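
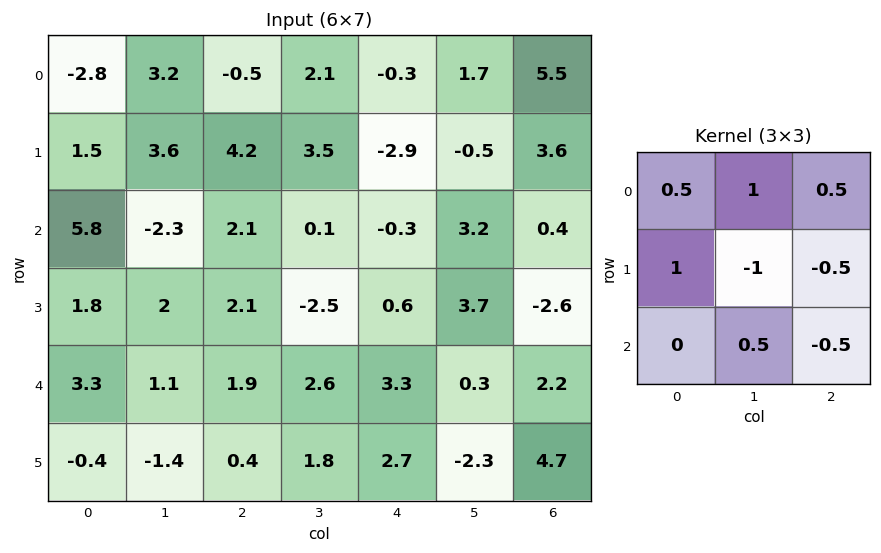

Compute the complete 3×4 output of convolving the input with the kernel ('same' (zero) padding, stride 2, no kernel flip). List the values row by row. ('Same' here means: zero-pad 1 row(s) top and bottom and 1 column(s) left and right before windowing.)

Output[0,0]: The receptive field on the zero-padded input at this output position is [0 0 0 / 0 -2.8 3.2 / 0 1.5 3.6]. Elementwise product with the kernel and sum: 0·0.5 + 0·1 + 0·0.5 + 0·1 + -2.8·-1 + 3.2·-0.5 + 1.5·0.5 + 3.6·-0.5.
Output[0,1]: The receptive field on the zero-padded input at this output position is [0 0 0 / 3.2 -0.5 2.1 / 3.6 4.2 3.5]. Elementwise product with the kernel and sum: 0·0.5 + 0·1 + 0·0.5 + 3.2·1 + -0.5·-1 + 2.1·-0.5 + 4.2·0.5 + 3.5·-0.5.

0.15 3 0.35 -2
-1.45 5.6 -4.15 4.85
-0.55 -0.95 2.85 -0.3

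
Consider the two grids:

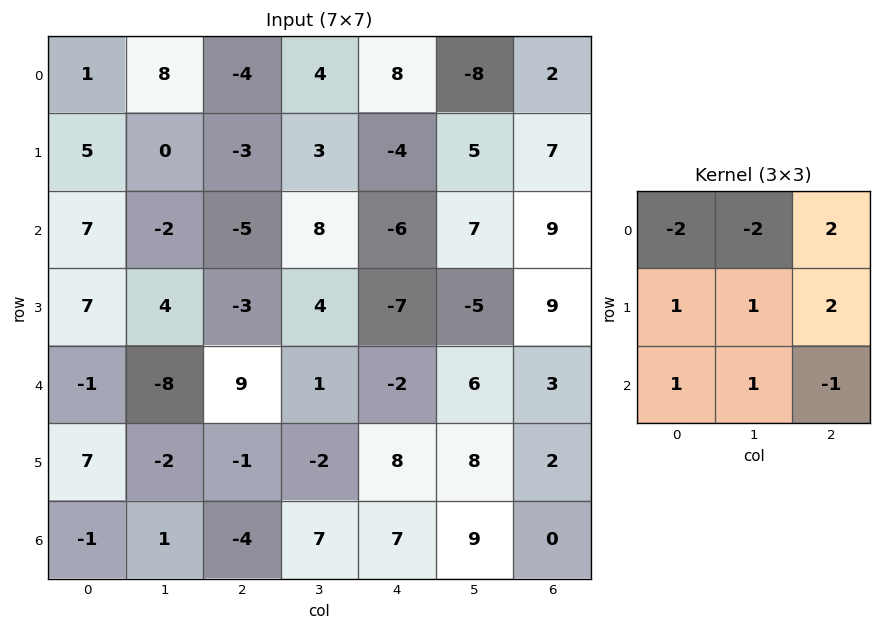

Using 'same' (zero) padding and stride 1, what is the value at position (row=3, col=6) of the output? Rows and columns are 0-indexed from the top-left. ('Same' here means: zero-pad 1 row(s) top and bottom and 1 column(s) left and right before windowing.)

-19

The receptive field on the zero-padded input at this output position is [7 9 0 / -5 9 0 / 6 3 0]. Elementwise product with the kernel and sum: 7·-2 + 9·-2 + 0·2 + -5·1 + 9·1 + 0·2 + 6·1 + 3·1 + 0·-1.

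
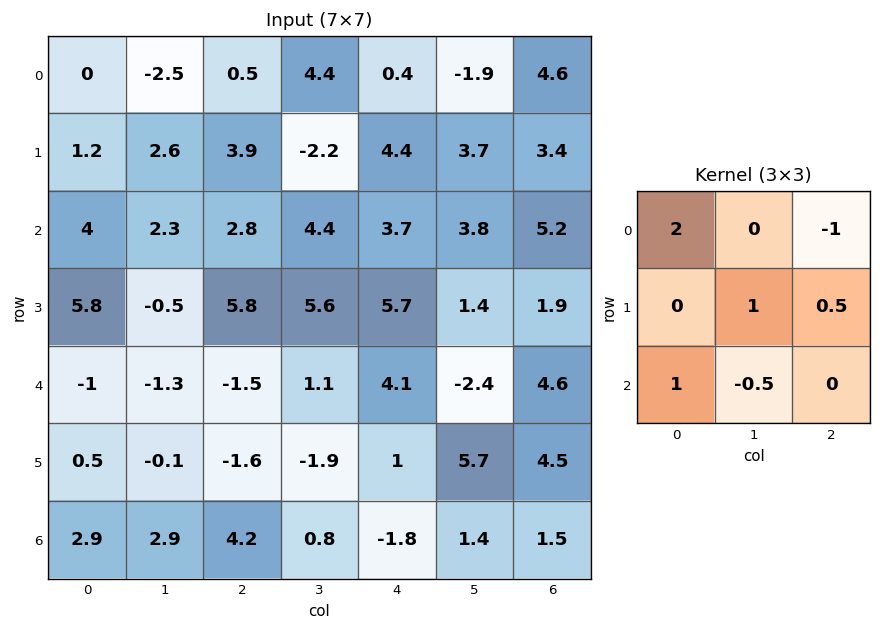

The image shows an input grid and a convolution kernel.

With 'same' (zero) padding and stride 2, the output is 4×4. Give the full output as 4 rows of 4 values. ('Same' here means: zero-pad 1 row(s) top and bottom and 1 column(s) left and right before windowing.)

Output[0,0]: The receptive field on the zero-padded input at this output position is [0 0 0 / 0 0 -2.5 / 0 1.2 2.6]. Elementwise product with the kernel and sum: 0·2 + 0·-1 + 0·1 + -2.5·0.5 + 0·1 + 1.2·-0.5.
Output[0,1]: The receptive field on the zero-padded input at this output position is [0 0 0 / -2.5 0.5 4.4 / 2.6 3.9 -2.2]. Elementwise product with the kernel and sum: 0·2 + 0·-1 + 0.5·1 + 4.4·0.5 + 2.6·1 + 3.9·-0.5.

-1.85 3.35 -4.95 6.6
-0.35 9 0.25 13.05
-1.4 -6.85 10.3 10.85
4.45 6.3 -10.6 12.9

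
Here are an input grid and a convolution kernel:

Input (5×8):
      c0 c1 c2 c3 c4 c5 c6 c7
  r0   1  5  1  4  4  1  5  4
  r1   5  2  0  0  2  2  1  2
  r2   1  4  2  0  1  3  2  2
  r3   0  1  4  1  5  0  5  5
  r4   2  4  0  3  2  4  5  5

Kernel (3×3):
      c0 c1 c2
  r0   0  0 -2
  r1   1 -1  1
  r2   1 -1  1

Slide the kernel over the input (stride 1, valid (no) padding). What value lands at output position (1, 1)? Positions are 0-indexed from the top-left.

0

The receptive field on the input at this output position is [2 0 0 / 4 2 0 / 1 4 1]. Elementwise product with the kernel and sum: 0·-2 + 4·1 + 2·-1 + 0·1 + 1·1 + 4·-1 + 1·1.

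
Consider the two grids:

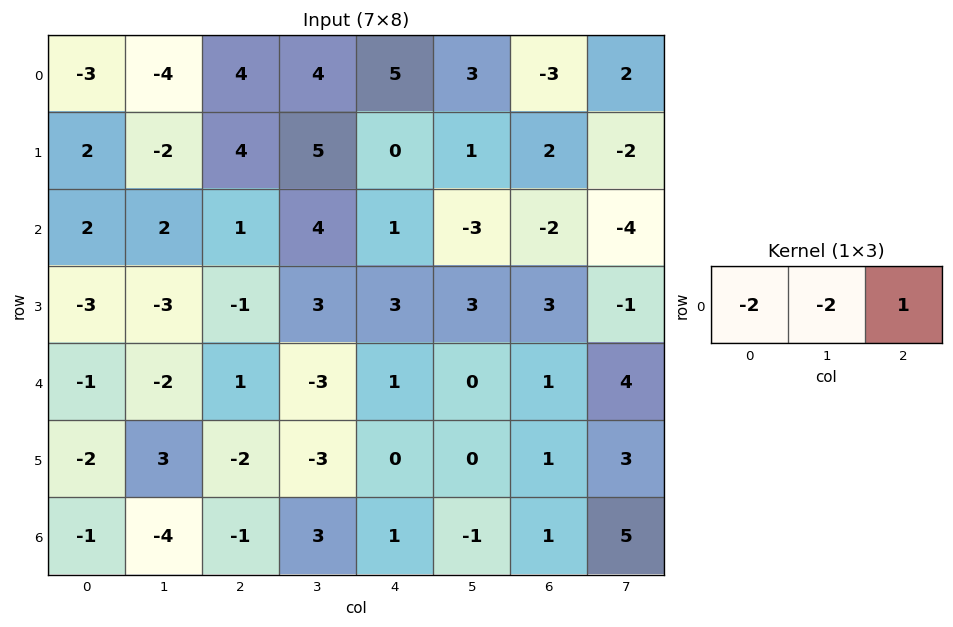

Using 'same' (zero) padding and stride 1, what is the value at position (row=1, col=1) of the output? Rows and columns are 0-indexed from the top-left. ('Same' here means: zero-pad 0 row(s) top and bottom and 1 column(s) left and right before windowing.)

The receptive field on the zero-padded input at this output position is [2 -2 4]. Elementwise product with the kernel and sum: 2·-2 + -2·-2 + 4·1.

4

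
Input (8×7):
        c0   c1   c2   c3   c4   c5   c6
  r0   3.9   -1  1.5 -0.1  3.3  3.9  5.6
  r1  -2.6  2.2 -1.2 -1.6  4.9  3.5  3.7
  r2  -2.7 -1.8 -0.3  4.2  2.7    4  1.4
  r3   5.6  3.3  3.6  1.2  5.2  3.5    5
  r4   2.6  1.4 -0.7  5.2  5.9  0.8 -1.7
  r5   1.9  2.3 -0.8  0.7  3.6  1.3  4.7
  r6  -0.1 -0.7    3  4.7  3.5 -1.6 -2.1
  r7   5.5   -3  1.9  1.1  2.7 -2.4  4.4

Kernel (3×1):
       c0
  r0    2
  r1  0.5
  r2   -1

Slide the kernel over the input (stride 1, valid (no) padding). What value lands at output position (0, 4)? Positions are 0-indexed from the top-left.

6.35

The receptive field on the input at this output position is [3.3 / 4.9 / 2.7]. Elementwise product with the kernel and sum: 3.3·2 + 4.9·0.5 + 2.7·-1.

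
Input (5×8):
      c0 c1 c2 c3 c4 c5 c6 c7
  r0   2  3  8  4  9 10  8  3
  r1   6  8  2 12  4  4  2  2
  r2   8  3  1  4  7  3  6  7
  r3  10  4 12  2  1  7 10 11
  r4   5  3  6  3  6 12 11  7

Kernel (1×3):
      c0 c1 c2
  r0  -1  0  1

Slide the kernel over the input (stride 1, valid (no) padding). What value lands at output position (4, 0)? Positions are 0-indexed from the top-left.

1

The receptive field on the input at this output position is [5 3 6]. Elementwise product with the kernel and sum: 5·-1 + 6·1.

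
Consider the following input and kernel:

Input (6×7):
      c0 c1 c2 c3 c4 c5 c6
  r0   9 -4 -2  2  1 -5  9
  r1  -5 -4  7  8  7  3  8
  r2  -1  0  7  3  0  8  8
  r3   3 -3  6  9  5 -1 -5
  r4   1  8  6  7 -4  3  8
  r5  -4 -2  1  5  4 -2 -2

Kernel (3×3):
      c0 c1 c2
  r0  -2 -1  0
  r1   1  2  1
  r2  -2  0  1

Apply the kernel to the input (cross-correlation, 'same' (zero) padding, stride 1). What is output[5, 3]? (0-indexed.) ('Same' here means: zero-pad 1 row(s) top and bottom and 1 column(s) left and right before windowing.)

-4

The receptive field on the zero-padded input at this output position is [6 7 -4 / 1 5 4 / 0 0 0]. Elementwise product with the kernel and sum: 6·-2 + 7·-1 + 1·1 + 5·2 + 4·1 + 0·-2 + 0·1.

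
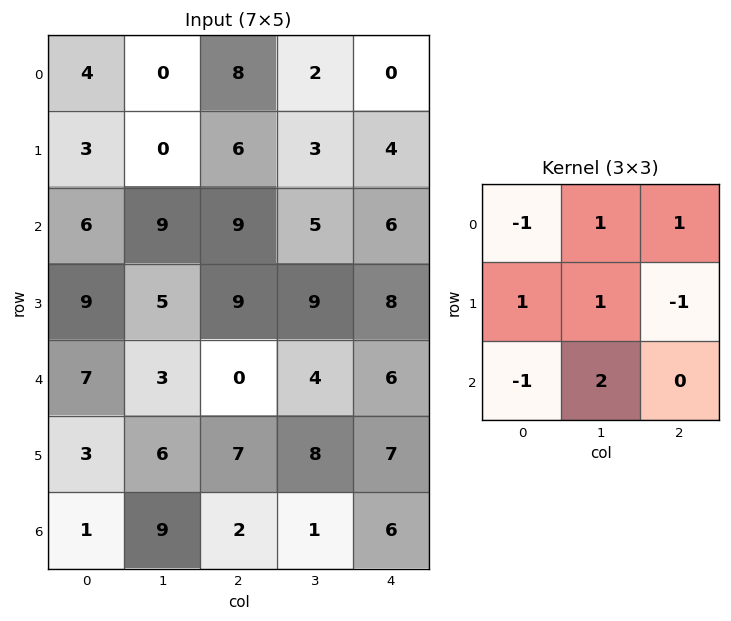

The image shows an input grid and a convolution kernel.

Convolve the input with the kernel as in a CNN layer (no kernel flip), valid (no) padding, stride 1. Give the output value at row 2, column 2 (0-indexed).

The receptive field on the input at this output position is [9 5 6 / 9 9 8 / 0 4 6]. Elementwise product with the kernel and sum: 9·-1 + 5·1 + 6·1 + 9·1 + 9·1 + 8·-1 + 0·-1 + 4·2.

20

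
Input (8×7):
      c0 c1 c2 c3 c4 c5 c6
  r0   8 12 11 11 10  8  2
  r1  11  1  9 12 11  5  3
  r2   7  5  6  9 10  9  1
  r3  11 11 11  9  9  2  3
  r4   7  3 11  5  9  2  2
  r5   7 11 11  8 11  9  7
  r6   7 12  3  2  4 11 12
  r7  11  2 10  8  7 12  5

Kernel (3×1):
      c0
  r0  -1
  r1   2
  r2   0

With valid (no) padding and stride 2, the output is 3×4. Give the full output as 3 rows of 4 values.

14 7 12 4
15 16 8 5
7 11 13 12

Output[0,0]: The receptive field on the input at this output position is [8 / 11 / 7]. Elementwise product with the kernel and sum: 8·-1 + 11·2.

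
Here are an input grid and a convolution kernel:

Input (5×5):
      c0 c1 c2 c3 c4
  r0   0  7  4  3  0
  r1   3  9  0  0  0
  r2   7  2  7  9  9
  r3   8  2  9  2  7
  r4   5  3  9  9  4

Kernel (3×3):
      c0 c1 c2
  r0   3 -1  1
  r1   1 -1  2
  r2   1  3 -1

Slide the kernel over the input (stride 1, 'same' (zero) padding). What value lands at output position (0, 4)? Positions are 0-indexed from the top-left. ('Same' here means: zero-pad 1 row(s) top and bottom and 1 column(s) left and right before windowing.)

3

The receptive field on the zero-padded input at this output position is [0 0 0 / 3 0 0 / 0 0 0]. Elementwise product with the kernel and sum: 0·3 + 0·-1 + 0·1 + 3·1 + 0·-1 + 0·2 + 0·1 + 0·3 + 0·-1.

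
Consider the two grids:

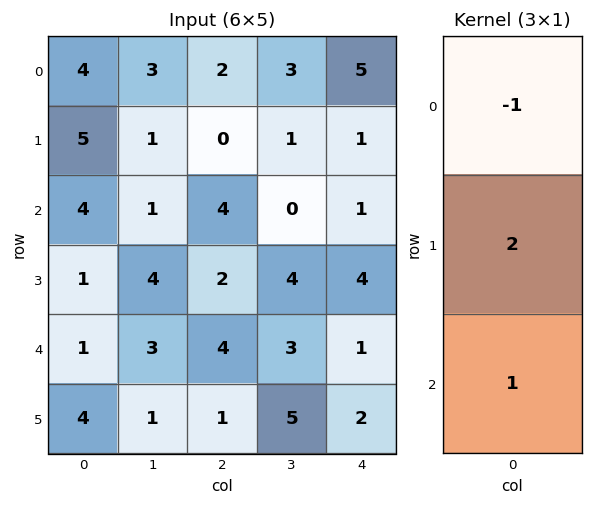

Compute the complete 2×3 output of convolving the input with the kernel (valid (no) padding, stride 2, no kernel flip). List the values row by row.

10 2 -2
-1 4 8

Output[0,0]: The receptive field on the input at this output position is [4 / 5 / 4]. Elementwise product with the kernel and sum: 4·-1 + 5·2 + 4·1.
Output[0,1]: The receptive field on the input at this output position is [2 / 0 / 4]. Elementwise product with the kernel and sum: 2·-1 + 0·2 + 4·1.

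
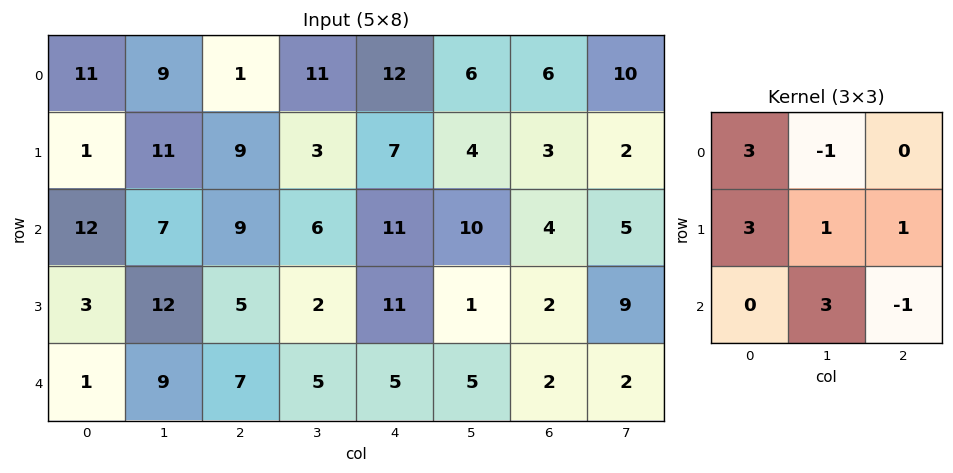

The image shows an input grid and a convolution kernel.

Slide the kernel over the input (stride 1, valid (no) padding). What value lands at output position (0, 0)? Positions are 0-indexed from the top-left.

The receptive field on the input at this output position is [11 9 1 / 1 11 9 / 12 7 9]. Elementwise product with the kernel and sum: 11·3 + 9·-1 + 1·3 + 11·1 + 9·1 + 7·3 + 9·-1.

59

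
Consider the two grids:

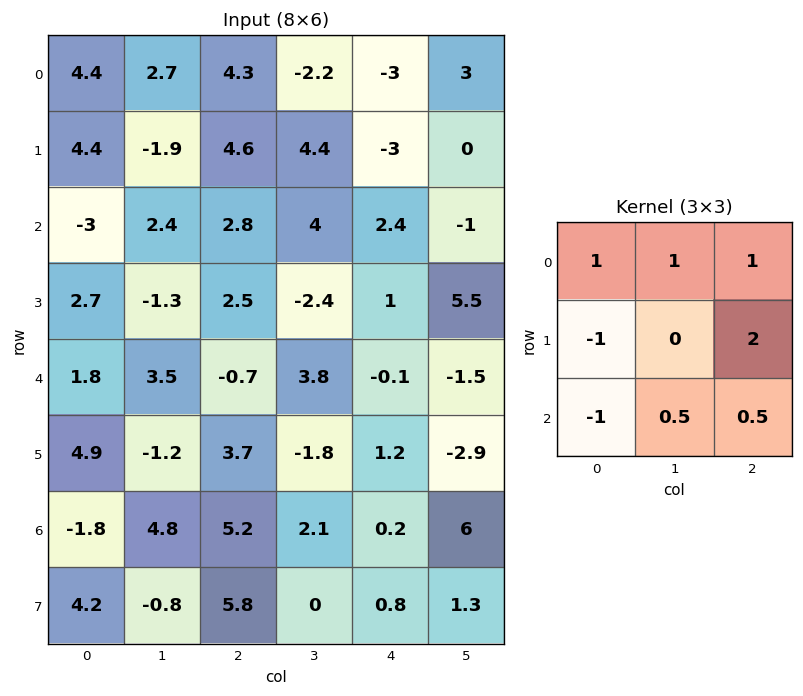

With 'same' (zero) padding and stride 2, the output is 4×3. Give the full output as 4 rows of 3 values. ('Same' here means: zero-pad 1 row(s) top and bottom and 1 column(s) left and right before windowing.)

6.65 -0.7 2.3
8 14.05 1.05
10.25 5.05 -1.75
15 3.8 7.45

Output[0,0]: The receptive field on the zero-padded input at this output position is [0 0 0 / 0 4.4 2.7 / 0 4.4 -1.9]. Elementwise product with the kernel and sum: 0·1 + 0·1 + 0·1 + 0·-1 + 2.7·2 + 0·-1 + 4.4·0.5 + -1.9·0.5.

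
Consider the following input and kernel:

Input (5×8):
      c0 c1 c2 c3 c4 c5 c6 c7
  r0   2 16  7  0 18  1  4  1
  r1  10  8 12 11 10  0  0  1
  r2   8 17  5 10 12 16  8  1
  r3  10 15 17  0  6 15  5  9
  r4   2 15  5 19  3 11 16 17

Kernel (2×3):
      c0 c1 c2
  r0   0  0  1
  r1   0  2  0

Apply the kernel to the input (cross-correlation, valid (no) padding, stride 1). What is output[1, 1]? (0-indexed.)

21

The receptive field on the input at this output position is [8 12 11 / 17 5 10]. Elementwise product with the kernel and sum: 11·1 + 5·2.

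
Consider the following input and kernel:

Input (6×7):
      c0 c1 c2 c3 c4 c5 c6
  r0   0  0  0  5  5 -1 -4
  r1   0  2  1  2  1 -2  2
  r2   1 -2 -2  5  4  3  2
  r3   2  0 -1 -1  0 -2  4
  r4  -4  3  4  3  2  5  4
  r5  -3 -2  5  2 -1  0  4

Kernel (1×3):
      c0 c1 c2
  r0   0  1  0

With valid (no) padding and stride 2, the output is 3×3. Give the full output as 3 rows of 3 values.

0 5 -1
-2 5 3
3 3 5

Output[0,0]: The receptive field on the input at this output position is [0 0 0]. Elementwise product with the kernel and sum: 0·1.
Output[0,1]: The receptive field on the input at this output position is [0 5 5]. Elementwise product with the kernel and sum: 5·1.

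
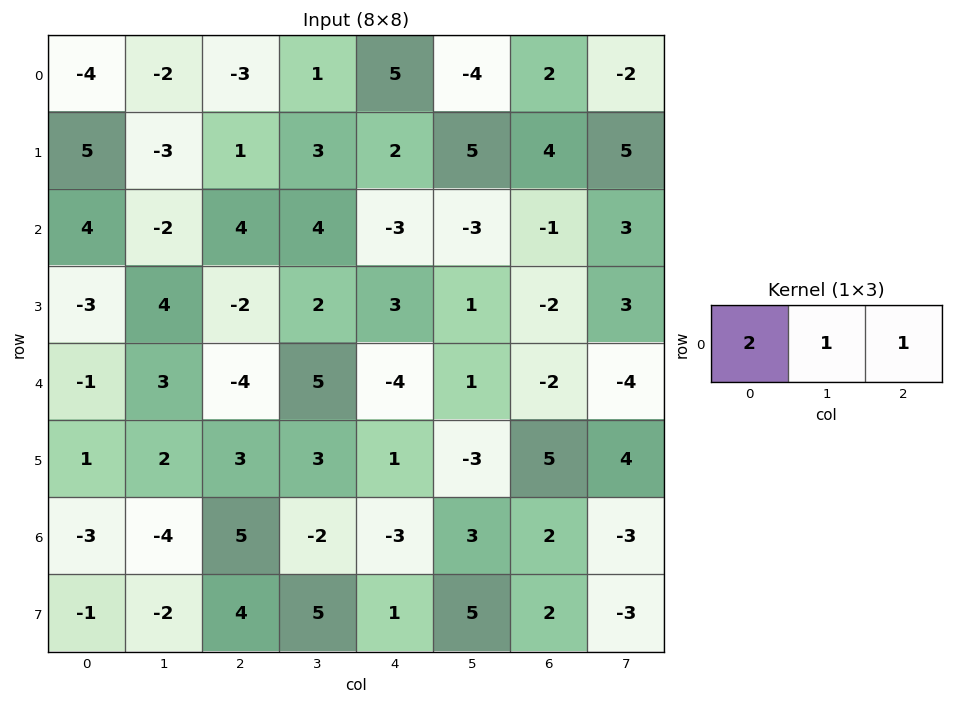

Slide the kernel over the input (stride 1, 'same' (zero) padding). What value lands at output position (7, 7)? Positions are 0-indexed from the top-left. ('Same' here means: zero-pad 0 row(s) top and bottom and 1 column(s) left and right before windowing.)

1

The receptive field on the zero-padded input at this output position is [2 -3 0]. Elementwise product with the kernel and sum: 2·2 + -3·1 + 0·1.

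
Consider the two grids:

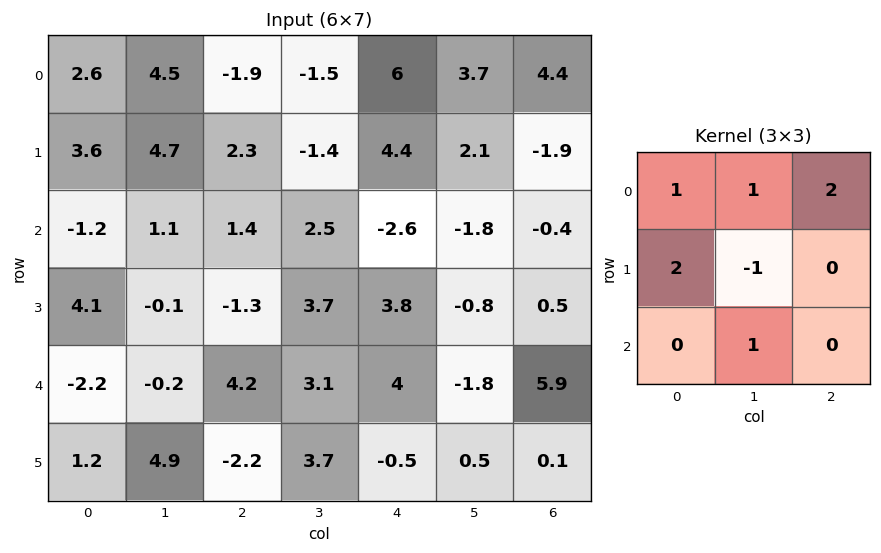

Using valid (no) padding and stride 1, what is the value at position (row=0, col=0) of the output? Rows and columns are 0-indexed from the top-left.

The receptive field on the input at this output position is [2.6 4.5 -1.9 / 3.6 4.7 2.3 / -1.2 1.1 1.4]. Elementwise product with the kernel and sum: 2.6·1 + 4.5·1 + -1.9·2 + 3.6·2 + 4.7·-1 + 1.1·1.

6.9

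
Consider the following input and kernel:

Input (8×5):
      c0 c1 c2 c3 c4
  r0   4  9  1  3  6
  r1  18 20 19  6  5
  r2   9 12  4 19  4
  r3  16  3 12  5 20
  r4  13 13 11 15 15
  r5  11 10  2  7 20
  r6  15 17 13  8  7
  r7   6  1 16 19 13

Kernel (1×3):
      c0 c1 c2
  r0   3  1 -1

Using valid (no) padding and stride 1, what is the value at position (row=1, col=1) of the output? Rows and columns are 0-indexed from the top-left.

The receptive field on the input at this output position is [20 19 6]. Elementwise product with the kernel and sum: 20·3 + 19·1 + 6·-1.

73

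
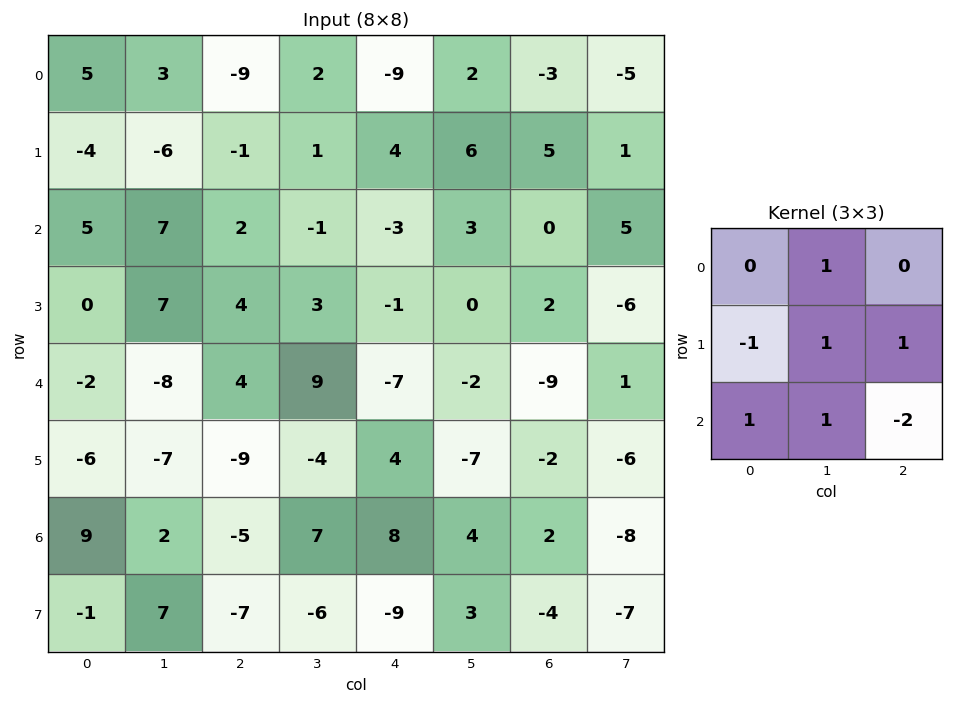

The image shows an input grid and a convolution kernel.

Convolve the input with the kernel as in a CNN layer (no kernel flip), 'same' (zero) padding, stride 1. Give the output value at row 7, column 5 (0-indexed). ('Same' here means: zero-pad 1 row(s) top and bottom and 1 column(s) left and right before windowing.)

12

The receptive field on the zero-padded input at this output position is [8 4 2 / -9 3 -4 / 0 0 0]. Elementwise product with the kernel and sum: 4·1 + -9·-1 + 3·1 + -4·1 + 0·1 + 0·1 + 0·-2.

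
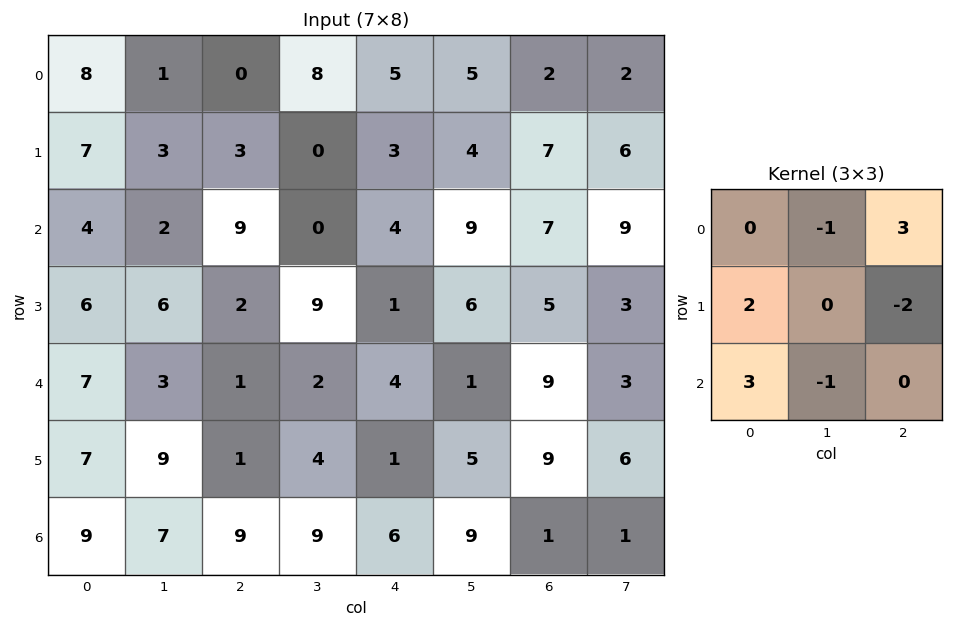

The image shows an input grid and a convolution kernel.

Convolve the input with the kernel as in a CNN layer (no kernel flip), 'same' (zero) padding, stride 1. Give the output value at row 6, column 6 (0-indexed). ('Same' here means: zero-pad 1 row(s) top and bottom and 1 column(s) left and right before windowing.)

25

The receptive field on the zero-padded input at this output position is [5 9 6 / 9 1 1 / 0 0 0]. Elementwise product with the kernel and sum: 9·-1 + 6·3 + 9·2 + 1·-2 + 0·3 + 0·-1.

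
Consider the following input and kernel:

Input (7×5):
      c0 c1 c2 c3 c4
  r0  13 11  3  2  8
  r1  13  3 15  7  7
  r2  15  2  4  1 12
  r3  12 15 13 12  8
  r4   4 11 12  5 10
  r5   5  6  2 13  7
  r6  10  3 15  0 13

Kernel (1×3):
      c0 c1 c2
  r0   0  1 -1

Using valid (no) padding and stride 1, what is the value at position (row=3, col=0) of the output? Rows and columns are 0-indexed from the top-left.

The receptive field on the input at this output position is [12 15 13]. Elementwise product with the kernel and sum: 15·1 + 13·-1.

2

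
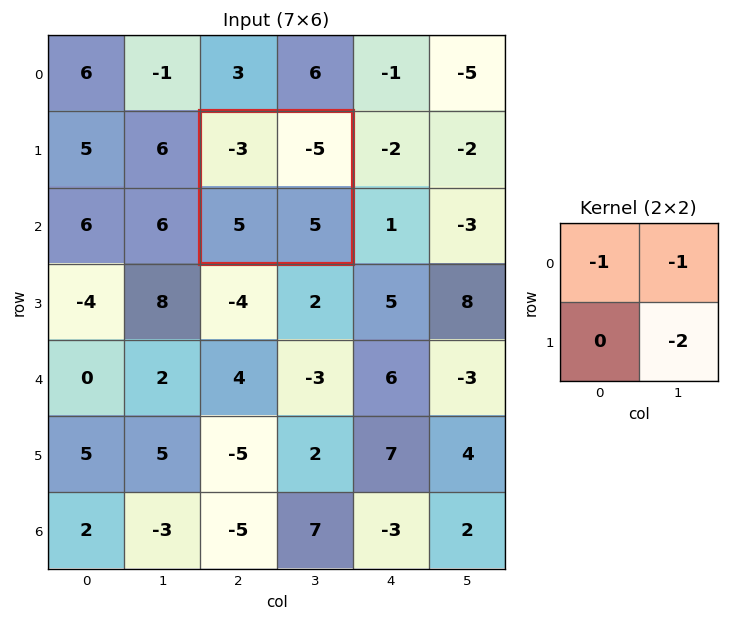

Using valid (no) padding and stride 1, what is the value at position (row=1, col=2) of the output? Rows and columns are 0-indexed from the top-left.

-2

The receptive field on the input at this output position is [-3 -5 / 5 5]. Elementwise product with the kernel and sum: -3·-1 + -5·-1 + 5·-2.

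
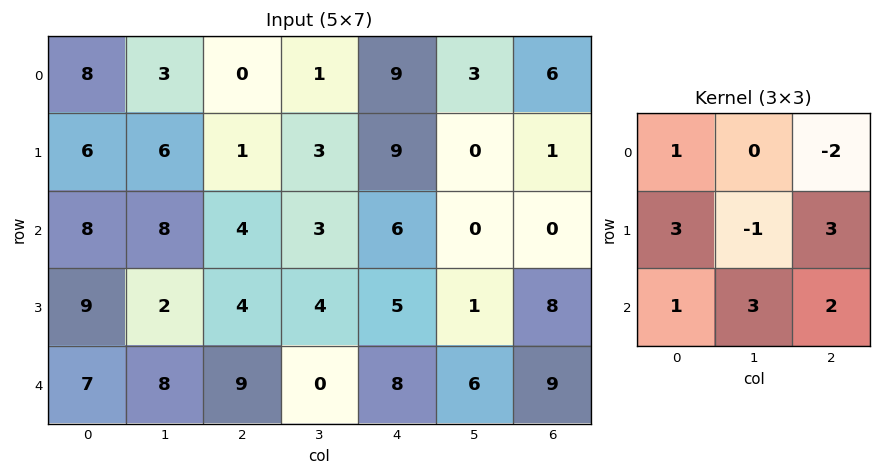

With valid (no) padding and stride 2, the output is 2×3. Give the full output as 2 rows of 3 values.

63 34 33
86 40 88

Output[0,0]: The receptive field on the input at this output position is [8 3 0 / 6 6 1 / 8 8 4]. Elementwise product with the kernel and sum: 8·1 + 0·-2 + 6·3 + 6·-1 + 1·3 + 8·1 + 8·3 + 4·2.
Output[0,1]: The receptive field on the input at this output position is [0 1 9 / 1 3 9 / 4 3 6]. Elementwise product with the kernel and sum: 0·1 + 9·-2 + 1·3 + 3·-1 + 9·3 + 4·1 + 3·3 + 6·2.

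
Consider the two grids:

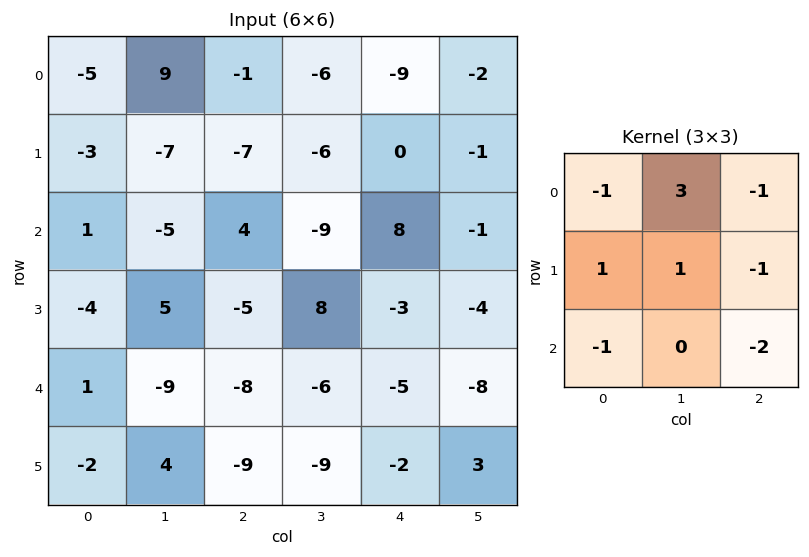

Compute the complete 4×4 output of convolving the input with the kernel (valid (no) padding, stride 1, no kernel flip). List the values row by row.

21 9 -41 -13
-5 -21 -13 7
1 39 -15 65
44 -25 36 -13

Output[0,0]: The receptive field on the input at this output position is [-5 9 -1 / -3 -7 -7 / 1 -5 4]. Elementwise product with the kernel and sum: -5·-1 + 9·3 + -1·-1 + -3·1 + -7·1 + -7·-1 + 1·-1 + 4·-2.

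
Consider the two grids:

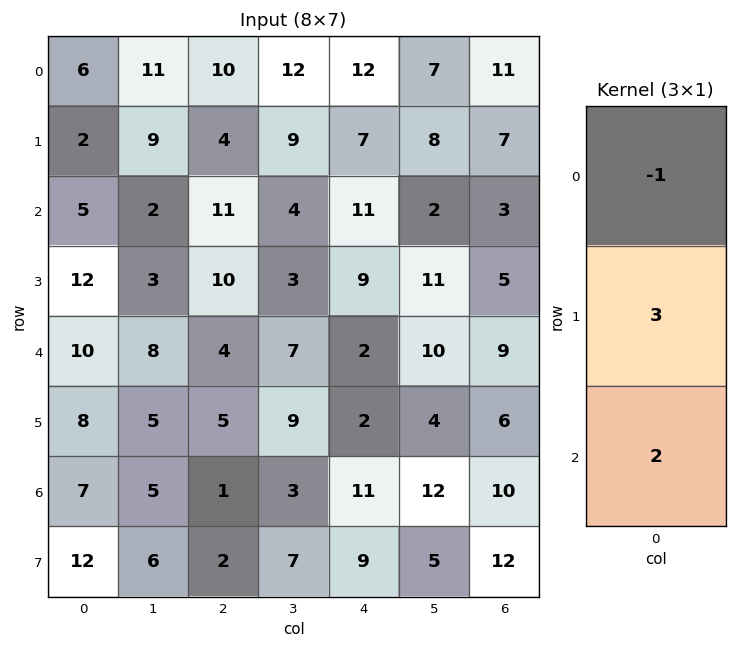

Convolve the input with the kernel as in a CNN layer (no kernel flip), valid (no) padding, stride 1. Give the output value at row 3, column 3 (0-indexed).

The receptive field on the input at this output position is [3 / 7 / 9]. Elementwise product with the kernel and sum: 3·-1 + 7·3 + 9·2.

36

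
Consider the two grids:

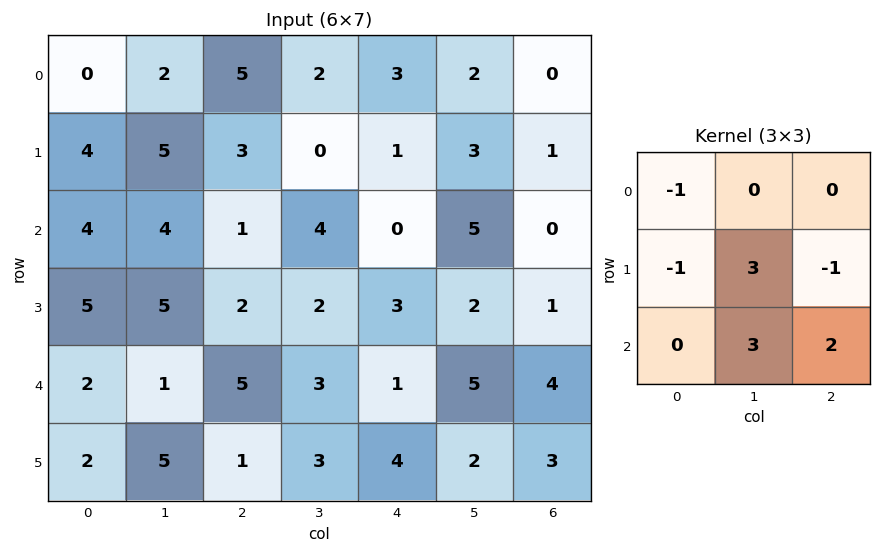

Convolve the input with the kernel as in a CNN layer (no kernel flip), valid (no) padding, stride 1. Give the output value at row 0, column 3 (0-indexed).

8

The receptive field on the input at this output position is [2 3 2 / 0 1 3 / 4 0 5]. Elementwise product with the kernel and sum: 2·-1 + 0·-1 + 1·3 + 3·-1 + 0·3 + 5·2.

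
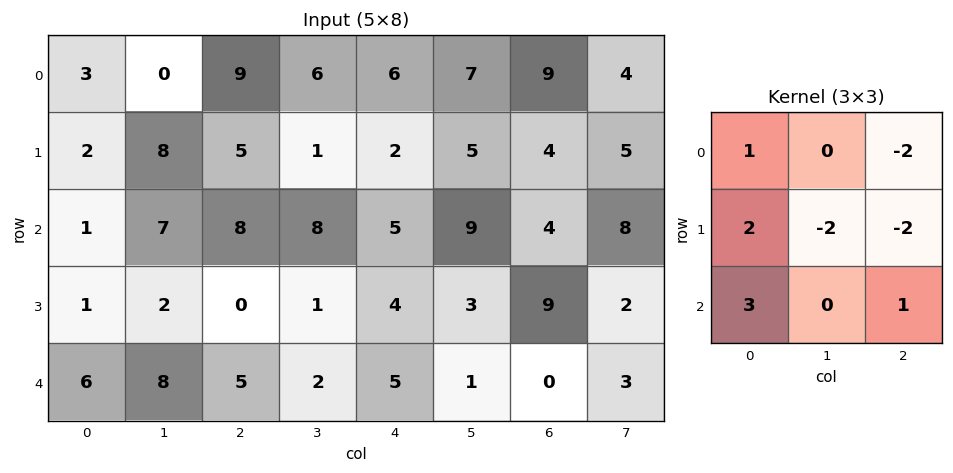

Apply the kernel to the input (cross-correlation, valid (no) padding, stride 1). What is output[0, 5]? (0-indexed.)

26

The receptive field on the input at this output position is [7 9 4 / 5 4 5 / 9 4 8]. Elementwise product with the kernel and sum: 7·1 + 4·-2 + 5·2 + 4·-2 + 5·-2 + 9·3 + 8·1.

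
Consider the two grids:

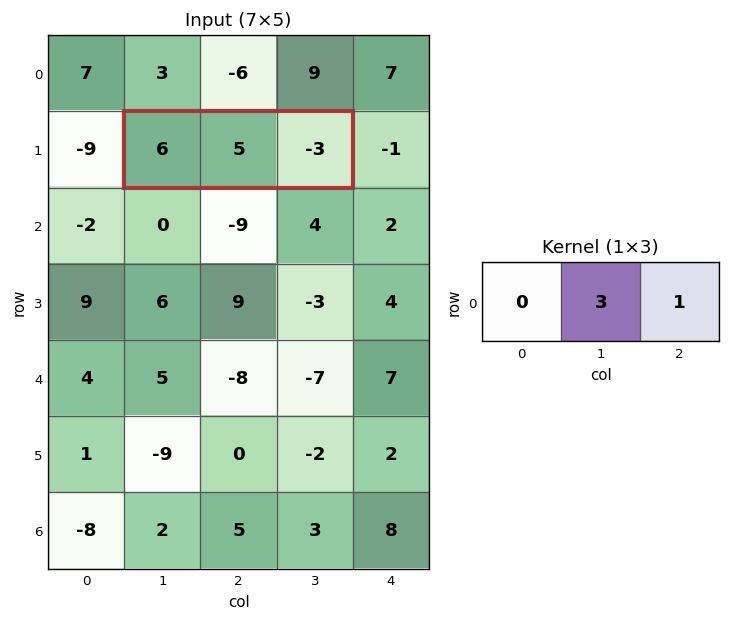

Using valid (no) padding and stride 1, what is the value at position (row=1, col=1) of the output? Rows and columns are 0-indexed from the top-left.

The receptive field on the input at this output position is [6 5 -3]. Elementwise product with the kernel and sum: 5·3 + -3·1.

12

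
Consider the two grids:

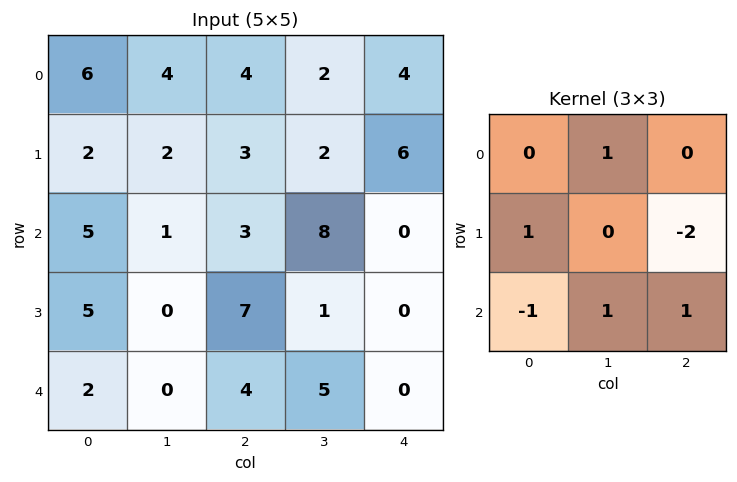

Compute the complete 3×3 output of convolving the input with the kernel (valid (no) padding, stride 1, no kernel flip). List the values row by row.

Output[0,0]: The receptive field on the input at this output position is [6 4 4 / 2 2 3 / 5 1 3]. Elementwise product with the kernel and sum: 4·1 + 2·1 + 3·-2 + 5·-1 + 1·1 + 3·1.
Output[0,1]: The receptive field on the input at this output position is [4 4 2 / 2 3 2 / 1 3 8]. Elementwise product with the kernel and sum: 4·1 + 2·1 + 2·-2 + 1·-1 + 3·1 + 8·1.

-1 12 -2
3 -4 -1
-6 10 16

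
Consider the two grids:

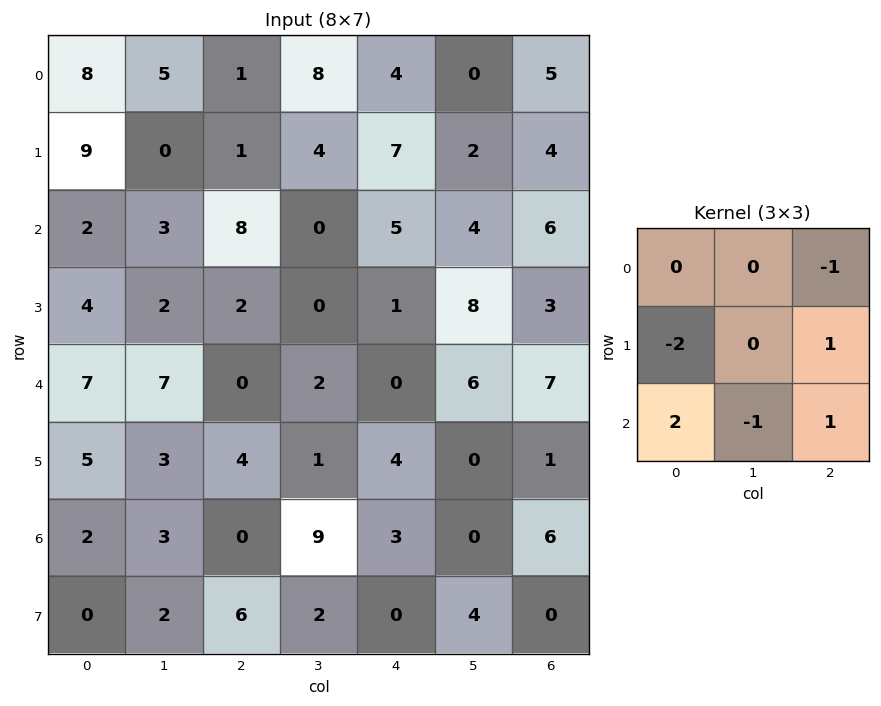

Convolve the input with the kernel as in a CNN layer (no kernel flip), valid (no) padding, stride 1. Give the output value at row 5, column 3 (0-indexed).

-10

The receptive field on the input at this output position is [1 4 0 / 9 3 0 / 2 0 4]. Elementwise product with the kernel and sum: 0·-1 + 9·-2 + 0·1 + 2·2 + 0·-1 + 4·1.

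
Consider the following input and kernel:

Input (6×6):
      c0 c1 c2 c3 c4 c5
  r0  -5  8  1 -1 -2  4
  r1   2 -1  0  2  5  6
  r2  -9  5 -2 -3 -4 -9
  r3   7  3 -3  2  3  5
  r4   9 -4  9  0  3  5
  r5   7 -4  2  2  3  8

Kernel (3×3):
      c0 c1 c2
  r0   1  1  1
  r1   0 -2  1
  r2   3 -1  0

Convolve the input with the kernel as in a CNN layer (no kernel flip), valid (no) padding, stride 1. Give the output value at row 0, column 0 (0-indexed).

-26

The receptive field on the input at this output position is [-5 8 1 / 2 -1 0 / -9 5 -2]. Elementwise product with the kernel and sum: -5·1 + 8·1 + 1·1 + -1·-2 + 0·1 + -9·3 + 5·-1.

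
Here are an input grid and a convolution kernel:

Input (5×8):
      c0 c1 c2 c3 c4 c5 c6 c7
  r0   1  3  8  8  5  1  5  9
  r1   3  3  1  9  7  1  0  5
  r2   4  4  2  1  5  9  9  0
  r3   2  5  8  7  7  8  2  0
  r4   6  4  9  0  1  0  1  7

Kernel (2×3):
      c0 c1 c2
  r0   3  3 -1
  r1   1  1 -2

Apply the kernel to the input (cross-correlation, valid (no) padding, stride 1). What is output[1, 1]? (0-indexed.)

7

The receptive field on the input at this output position is [3 1 9 / 4 2 1]. Elementwise product with the kernel and sum: 3·3 + 1·3 + 9·-1 + 4·1 + 2·1 + 1·-2.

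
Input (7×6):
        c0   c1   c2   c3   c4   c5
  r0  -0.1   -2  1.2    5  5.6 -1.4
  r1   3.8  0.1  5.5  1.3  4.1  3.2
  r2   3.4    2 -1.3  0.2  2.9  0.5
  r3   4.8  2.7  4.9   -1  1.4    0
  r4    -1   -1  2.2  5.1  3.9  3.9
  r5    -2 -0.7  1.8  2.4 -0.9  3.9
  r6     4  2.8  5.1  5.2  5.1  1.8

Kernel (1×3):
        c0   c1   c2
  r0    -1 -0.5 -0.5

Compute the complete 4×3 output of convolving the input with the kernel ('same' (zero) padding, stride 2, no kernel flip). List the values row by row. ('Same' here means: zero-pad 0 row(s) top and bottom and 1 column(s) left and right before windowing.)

Output[0,0]: The receptive field on the zero-padded input at this output position is [0 -0.1 -2]. Elementwise product with the kernel and sum: 0·-1 + -0.1·-0.5 + -2·-0.5.
Output[0,1]: The receptive field on the zero-padded input at this output position is [-2 1.2 5]. Elementwise product with the kernel and sum: -2·-1 + 1.2·-0.5 + 5·-0.5.

1.05 -1.1 -7.1
-2.7 -1.45 -1.9
1 -2.65 -9
-3.4 -7.95 -8.65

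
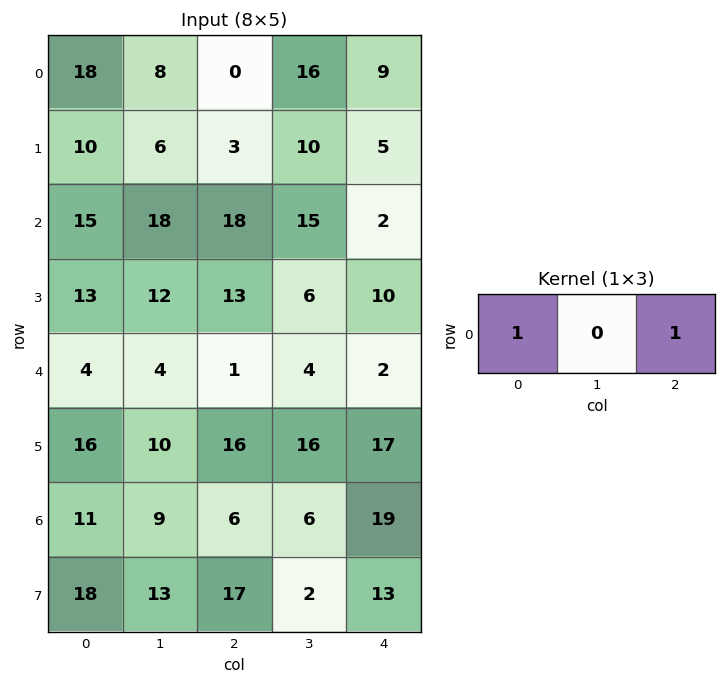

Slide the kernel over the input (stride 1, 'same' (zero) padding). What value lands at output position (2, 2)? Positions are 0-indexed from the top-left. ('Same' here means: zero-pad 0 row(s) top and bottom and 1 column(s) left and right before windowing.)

The receptive field on the zero-padded input at this output position is [18 18 15]. Elementwise product with the kernel and sum: 18·1 + 15·1.

33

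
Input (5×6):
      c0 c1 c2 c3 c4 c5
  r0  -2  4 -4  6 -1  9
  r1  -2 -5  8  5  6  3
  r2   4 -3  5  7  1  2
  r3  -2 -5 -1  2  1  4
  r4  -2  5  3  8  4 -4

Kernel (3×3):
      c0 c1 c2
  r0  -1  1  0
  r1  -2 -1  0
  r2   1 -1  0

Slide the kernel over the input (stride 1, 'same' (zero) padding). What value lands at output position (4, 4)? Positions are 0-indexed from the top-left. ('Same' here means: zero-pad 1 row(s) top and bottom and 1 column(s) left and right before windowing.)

The receptive field on the zero-padded input at this output position is [2 1 4 / 8 4 -4 / 0 0 0]. Elementwise product with the kernel and sum: 2·-1 + 1·1 + 8·-2 + 4·-1 + 0·1 + 0·-1.

-21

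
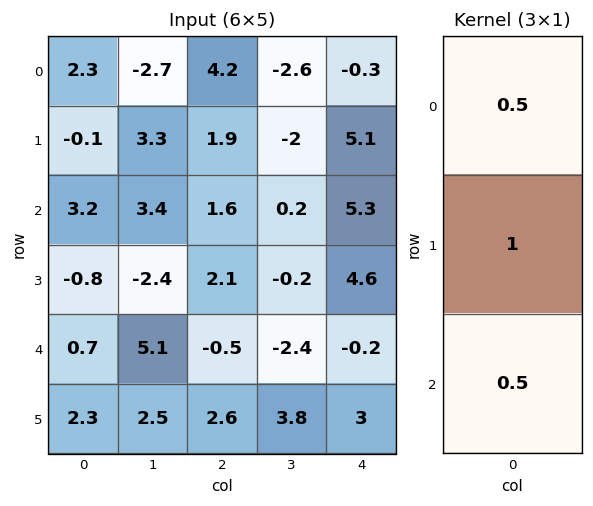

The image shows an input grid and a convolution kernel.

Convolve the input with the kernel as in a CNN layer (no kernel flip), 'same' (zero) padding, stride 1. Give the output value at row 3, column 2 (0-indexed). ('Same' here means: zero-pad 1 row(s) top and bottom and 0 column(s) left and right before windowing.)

2.65

The receptive field on the zero-padded input at this output position is [1.6 / 2.1 / -0.5]. Elementwise product with the kernel and sum: 1.6·0.5 + 2.1·1 + -0.5·0.5.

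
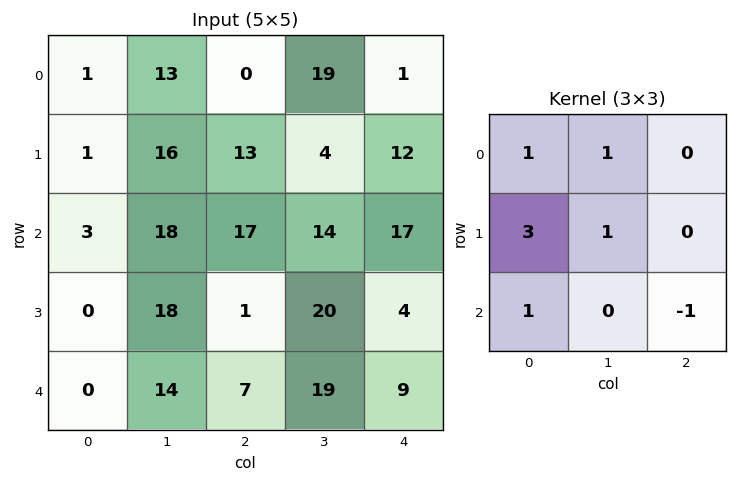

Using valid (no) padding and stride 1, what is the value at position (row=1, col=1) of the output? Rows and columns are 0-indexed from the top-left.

The receptive field on the input at this output position is [16 13 4 / 18 17 14 / 18 1 20]. Elementwise product with the kernel and sum: 16·1 + 13·1 + 18·3 + 17·1 + 18·1 + 20·-1.

98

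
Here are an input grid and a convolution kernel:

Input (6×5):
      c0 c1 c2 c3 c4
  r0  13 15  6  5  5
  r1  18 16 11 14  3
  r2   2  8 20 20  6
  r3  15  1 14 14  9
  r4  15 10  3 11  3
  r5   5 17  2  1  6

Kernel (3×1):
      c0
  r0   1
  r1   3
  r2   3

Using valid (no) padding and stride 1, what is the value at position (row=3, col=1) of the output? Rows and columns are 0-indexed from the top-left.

82

The receptive field on the input at this output position is [1 / 10 / 17]. Elementwise product with the kernel and sum: 1·1 + 10·3 + 17·3.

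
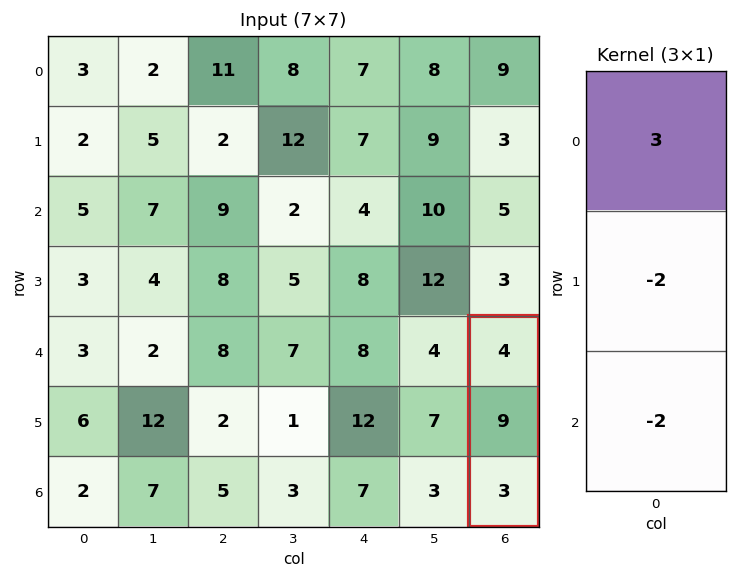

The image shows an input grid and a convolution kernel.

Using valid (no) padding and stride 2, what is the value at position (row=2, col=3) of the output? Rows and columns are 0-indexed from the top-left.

-12

The receptive field on the input at this output position is [4 / 9 / 3]. Elementwise product with the kernel and sum: 4·3 + 9·-2 + 3·-2.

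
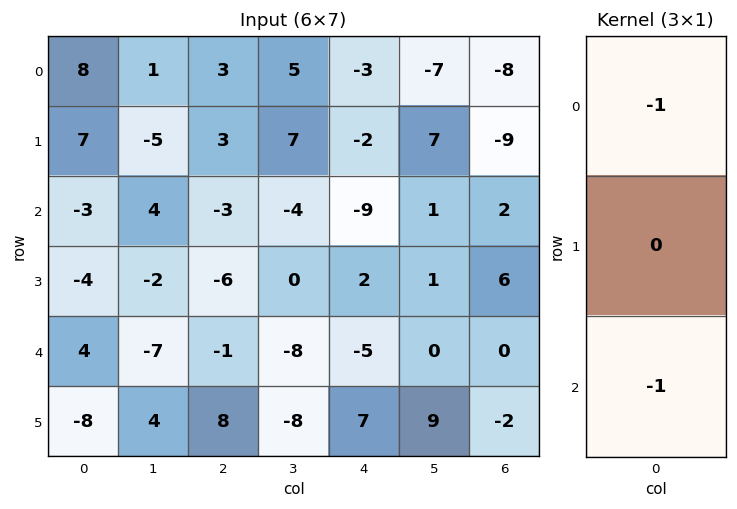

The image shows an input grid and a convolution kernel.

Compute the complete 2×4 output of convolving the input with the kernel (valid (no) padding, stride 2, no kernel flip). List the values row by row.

Output[0,0]: The receptive field on the input at this output position is [8 / 7 / -3]. Elementwise product with the kernel and sum: 8·-1 + -3·-1.

-5 0 12 6
-1 4 14 -2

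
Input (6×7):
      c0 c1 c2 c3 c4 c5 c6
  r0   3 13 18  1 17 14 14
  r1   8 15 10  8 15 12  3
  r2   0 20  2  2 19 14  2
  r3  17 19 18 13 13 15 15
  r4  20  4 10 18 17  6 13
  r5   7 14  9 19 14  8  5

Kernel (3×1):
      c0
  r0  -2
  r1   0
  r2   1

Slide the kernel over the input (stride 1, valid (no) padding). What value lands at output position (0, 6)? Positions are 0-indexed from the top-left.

The receptive field on the input at this output position is [14 / 3 / 2]. Elementwise product with the kernel and sum: 14·-2 + 2·1.

-26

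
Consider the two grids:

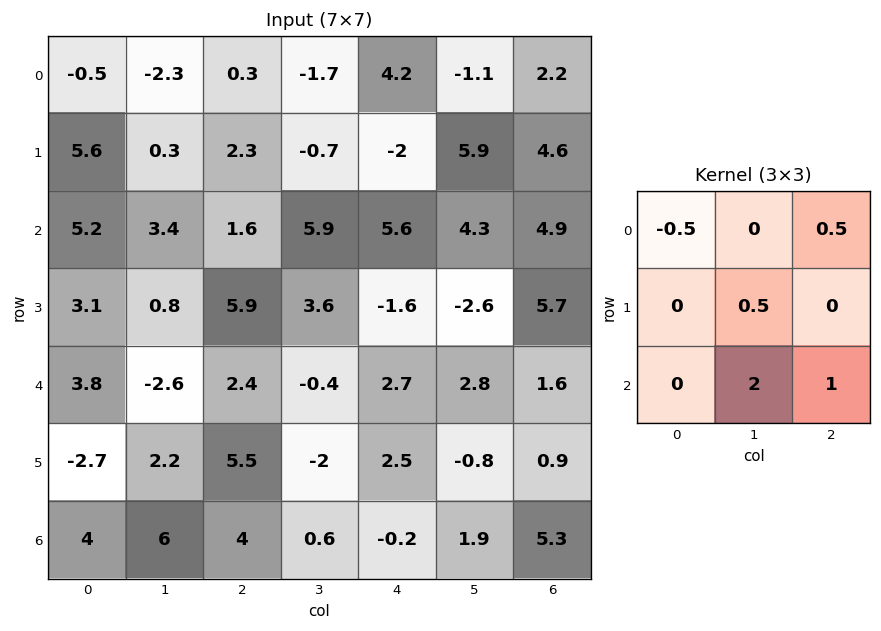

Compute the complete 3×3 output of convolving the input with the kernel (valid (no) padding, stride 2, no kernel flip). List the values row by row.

8.95 19 15.45
-4.2 5.7 5.55
16.4 0.15 8.15

Output[0,0]: The receptive field on the input at this output position is [-0.5 -2.3 0.3 / 5.6 0.3 2.3 / 5.2 3.4 1.6]. Elementwise product with the kernel and sum: -0.5·-0.5 + 0.3·0.5 + 0.3·0.5 + 3.4·2 + 1.6·1.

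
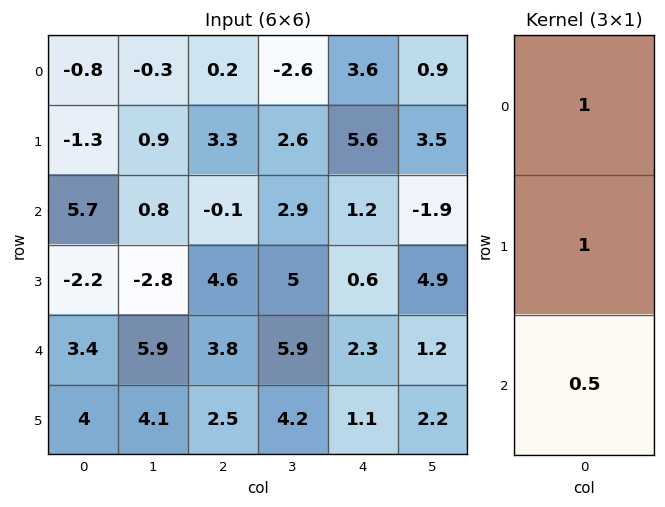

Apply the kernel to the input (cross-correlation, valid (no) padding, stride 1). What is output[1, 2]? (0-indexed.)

The receptive field on the input at this output position is [3.3 / -0.1 / 4.6]. Elementwise product with the kernel and sum: 3.3·1 + -0.1·1 + 4.6·0.5.

5.5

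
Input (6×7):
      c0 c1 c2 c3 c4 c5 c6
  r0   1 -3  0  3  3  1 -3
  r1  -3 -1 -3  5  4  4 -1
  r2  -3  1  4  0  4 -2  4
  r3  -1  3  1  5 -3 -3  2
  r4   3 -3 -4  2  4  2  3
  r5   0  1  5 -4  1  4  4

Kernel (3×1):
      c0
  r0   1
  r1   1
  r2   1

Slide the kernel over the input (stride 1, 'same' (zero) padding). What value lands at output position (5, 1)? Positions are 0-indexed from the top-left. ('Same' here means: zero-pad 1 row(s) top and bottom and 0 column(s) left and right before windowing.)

The receptive field on the zero-padded input at this output position is [-3 / 1 / 0]. Elementwise product with the kernel and sum: -3·1 + 1·1 + 0·1.

-2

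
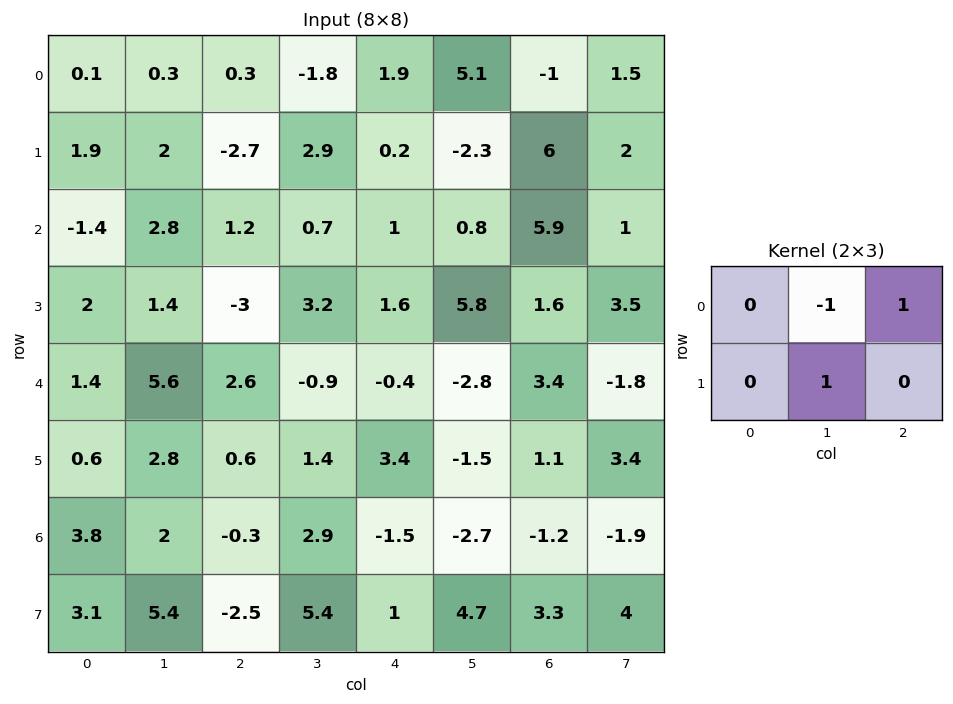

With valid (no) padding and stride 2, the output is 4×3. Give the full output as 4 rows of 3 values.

Output[0,0]: The receptive field on the input at this output position is [0.1 0.3 0.3 / 1.9 2 -2.7]. Elementwise product with the kernel and sum: 0.3·-1 + 0.3·1 + 2·1.
Output[0,1]: The receptive field on the input at this output position is [0.3 -1.8 1.9 / -2.7 2.9 0.2]. Elementwise product with the kernel and sum: -1.8·-1 + 1.9·1 + 2.9·1.

2 6.6 -8.4
-0.2 3.5 10.9
-0.2 1.9 4.7
3.1 1 6.2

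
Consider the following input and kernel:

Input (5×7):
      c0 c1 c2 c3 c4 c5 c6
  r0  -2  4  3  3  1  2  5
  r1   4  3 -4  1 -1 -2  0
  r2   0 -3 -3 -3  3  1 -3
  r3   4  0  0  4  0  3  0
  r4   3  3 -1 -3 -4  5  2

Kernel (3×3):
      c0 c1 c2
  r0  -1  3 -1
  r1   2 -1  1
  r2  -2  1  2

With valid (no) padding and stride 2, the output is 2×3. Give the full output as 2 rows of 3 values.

3 4 -11
-3 -22 17

Output[0,0]: The receptive field on the input at this output position is [-2 4 3 / 4 3 -4 / 0 -3 -3]. Elementwise product with the kernel and sum: -2·-1 + 4·3 + 3·-1 + 4·2 + 3·-1 + -4·1 + 0·-2 + -3·1 + -3·2.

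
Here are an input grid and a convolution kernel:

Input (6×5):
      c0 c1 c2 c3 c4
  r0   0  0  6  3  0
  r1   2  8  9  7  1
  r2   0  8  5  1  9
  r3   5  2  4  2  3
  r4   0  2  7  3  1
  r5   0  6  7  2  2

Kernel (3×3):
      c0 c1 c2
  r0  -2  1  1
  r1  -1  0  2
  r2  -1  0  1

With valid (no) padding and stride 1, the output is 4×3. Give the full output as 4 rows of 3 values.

Output[0,0]: The receptive field on the input at this output position is [0 0 6 / 2 8 9 / 0 8 5]. Elementwise product with the kernel and sum: 0·-2 + 0·1 + 6·1 + 2·-1 + 9·2 + 0·-1 + 5·1.
Output[0,1]: The receptive field on the input at this output position is [0 6 3 / 8 9 7 / 8 5 1]. Elementwise product with the kernel and sum: 0·-2 + 6·1 + 3·1 + 8·-1 + 7·2 + 8·-1 + 1·1.

27 8 -12
22 -6 2
23 -7 -4
17 2 -13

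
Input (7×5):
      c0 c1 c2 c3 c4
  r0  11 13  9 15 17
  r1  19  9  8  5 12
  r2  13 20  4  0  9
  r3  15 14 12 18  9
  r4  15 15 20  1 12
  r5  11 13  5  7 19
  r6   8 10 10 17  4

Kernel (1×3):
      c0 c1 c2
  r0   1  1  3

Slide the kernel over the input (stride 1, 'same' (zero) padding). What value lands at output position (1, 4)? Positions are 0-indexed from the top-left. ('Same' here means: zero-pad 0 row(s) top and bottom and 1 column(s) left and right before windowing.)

17

The receptive field on the zero-padded input at this output position is [5 12 0]. Elementwise product with the kernel and sum: 5·1 + 12·1 + 0·3.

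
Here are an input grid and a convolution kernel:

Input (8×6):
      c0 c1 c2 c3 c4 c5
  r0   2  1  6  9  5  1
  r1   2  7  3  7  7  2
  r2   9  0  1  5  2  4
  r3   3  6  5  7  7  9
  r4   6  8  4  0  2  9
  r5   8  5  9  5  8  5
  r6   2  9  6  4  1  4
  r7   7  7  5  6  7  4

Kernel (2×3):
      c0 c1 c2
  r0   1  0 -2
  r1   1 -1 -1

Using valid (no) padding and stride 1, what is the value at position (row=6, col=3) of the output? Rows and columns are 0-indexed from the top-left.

The receptive field on the input at this output position is [4 1 4 / 6 7 4]. Elementwise product with the kernel and sum: 4·1 + 4·-2 + 6·1 + 7·-1 + 4·-1.

-9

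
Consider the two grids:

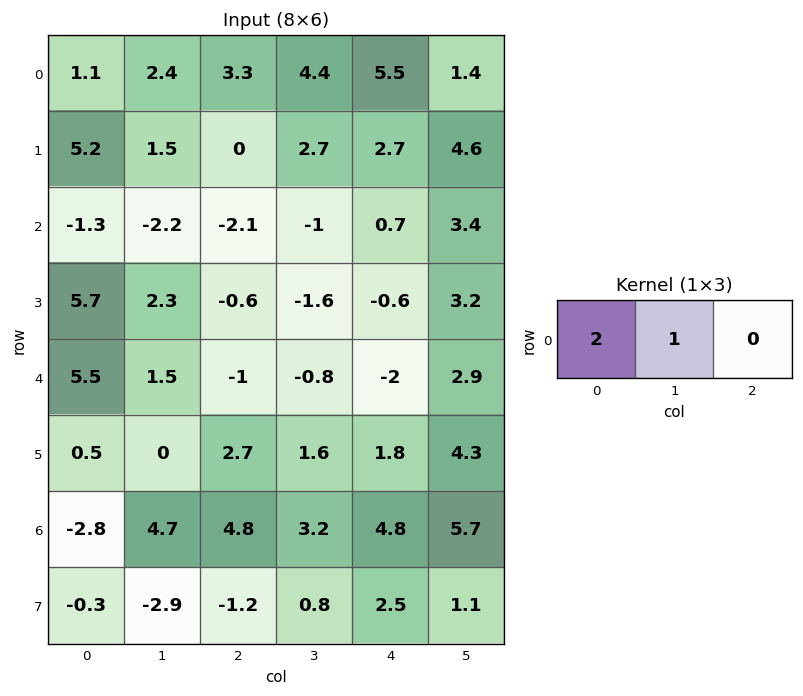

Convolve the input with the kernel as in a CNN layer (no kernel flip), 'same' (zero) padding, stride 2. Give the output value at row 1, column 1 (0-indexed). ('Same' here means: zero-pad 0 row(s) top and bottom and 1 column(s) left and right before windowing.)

The receptive field on the zero-padded input at this output position is [-2.2 -2.1 -1]. Elementwise product with the kernel and sum: -2.2·2 + -2.1·1.

-6.5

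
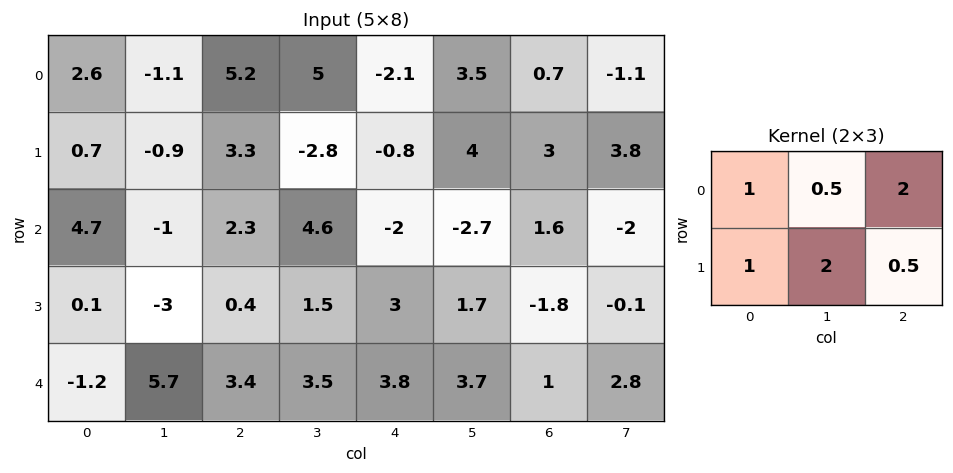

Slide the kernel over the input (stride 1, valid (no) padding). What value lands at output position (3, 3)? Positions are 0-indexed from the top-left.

The receptive field on the input at this output position is [1.5 3 1.7 / 3.5 3.8 3.7]. Elementwise product with the kernel and sum: 1.5·1 + 3·0.5 + 1.7·2 + 3.5·1 + 3.8·2 + 3.7·0.5.

19.35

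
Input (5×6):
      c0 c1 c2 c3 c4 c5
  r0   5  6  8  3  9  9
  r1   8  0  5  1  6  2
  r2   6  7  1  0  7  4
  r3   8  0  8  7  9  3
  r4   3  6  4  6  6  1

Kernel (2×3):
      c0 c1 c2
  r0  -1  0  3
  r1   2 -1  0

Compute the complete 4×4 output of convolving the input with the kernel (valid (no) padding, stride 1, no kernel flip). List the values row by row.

Output[0,0]: The receptive field on the input at this output position is [5 6 8 / 8 0 5]. Elementwise product with the kernel and sum: 5·-1 + 8·3 + 8·2 + 0·-1.

35 -2 28 20
12 16 15 -2
13 -15 29 17
16 29 21 8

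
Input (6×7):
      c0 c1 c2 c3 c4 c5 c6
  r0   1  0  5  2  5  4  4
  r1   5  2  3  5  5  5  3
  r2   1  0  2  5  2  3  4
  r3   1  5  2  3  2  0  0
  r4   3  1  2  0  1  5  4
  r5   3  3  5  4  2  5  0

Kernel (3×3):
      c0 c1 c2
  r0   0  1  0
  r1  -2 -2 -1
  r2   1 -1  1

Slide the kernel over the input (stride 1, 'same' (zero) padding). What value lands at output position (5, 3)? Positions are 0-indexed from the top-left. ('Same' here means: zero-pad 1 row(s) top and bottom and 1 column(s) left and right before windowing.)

-20

The receptive field on the zero-padded input at this output position is [2 0 1 / 5 4 2 / 0 0 0]. Elementwise product with the kernel and sum: 0·1 + 5·-2 + 4·-2 + 2·-1 + 0·1 + 0·-1 + 0·1.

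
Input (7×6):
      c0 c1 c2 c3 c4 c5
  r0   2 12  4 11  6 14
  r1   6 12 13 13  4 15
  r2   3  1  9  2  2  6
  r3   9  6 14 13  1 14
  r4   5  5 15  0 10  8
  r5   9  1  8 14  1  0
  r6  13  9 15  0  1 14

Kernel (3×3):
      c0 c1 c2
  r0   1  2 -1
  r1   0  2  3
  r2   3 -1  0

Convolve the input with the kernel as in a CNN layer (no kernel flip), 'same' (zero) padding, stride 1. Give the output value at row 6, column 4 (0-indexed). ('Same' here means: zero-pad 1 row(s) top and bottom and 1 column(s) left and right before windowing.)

60

The receptive field on the zero-padded input at this output position is [14 1 0 / 0 1 14 / 0 0 0]. Elementwise product with the kernel and sum: 14·1 + 1·2 + 0·-1 + 1·2 + 14·3 + 0·3 + 0·-1.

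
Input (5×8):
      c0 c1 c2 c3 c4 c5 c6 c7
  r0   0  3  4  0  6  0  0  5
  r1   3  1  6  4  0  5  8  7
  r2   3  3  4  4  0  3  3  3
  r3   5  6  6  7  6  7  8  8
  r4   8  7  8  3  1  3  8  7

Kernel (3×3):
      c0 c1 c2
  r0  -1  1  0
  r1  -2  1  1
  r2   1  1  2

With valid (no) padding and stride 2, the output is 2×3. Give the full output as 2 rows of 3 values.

Output[0,0]: The receptive field on the input at this output position is [0 3 4 / 3 1 6 / 3 3 4]. Elementwise product with the kernel and sum: 0·-1 + 3·1 + 3·-2 + 1·1 + 6·1 + 3·1 + 3·1 + 4·2.
Output[0,1]: The receptive field on the input at this output position is [4 0 6 / 6 4 0 / 4 4 0]. Elementwise product with the kernel and sum: 4·-1 + 0·1 + 6·-2 + 4·1 + 0·1 + 4·1 + 4·1 + 0·2.

18 -4 16
33 14 26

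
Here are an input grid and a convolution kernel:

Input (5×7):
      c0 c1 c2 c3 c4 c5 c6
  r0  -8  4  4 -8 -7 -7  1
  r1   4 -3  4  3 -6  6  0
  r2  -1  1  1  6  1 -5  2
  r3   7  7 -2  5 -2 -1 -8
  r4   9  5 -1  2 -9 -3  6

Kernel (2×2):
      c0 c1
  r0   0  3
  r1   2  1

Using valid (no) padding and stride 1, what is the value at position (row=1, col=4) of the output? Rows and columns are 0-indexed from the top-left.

The receptive field on the input at this output position is [-6 6 / 1 -5]. Elementwise product with the kernel and sum: 6·3 + 1·2 + -5·1.

15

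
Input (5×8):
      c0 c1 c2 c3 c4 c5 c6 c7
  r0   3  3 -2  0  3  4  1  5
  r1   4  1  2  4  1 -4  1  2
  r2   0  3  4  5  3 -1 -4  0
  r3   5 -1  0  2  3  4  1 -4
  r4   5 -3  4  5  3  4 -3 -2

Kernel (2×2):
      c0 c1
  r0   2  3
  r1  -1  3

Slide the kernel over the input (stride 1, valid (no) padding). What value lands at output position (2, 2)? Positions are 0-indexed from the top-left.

29

The receptive field on the input at this output position is [4 5 / 0 2]. Elementwise product with the kernel and sum: 4·2 + 5·3 + 0·-1 + 2·3.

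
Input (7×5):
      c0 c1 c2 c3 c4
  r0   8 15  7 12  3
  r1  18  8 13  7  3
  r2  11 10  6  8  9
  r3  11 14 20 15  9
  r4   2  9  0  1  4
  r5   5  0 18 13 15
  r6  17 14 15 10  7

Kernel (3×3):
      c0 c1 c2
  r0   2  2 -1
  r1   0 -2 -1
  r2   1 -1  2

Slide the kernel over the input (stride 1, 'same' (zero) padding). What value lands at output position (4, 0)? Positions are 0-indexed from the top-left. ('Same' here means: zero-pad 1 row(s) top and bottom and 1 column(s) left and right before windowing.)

-10

The receptive field on the zero-padded input at this output position is [0 11 14 / 0 2 9 / 0 5 0]. Elementwise product with the kernel and sum: 0·2 + 11·2 + 14·-1 + 2·-2 + 9·-1 + 0·1 + 5·-1 + 0·2.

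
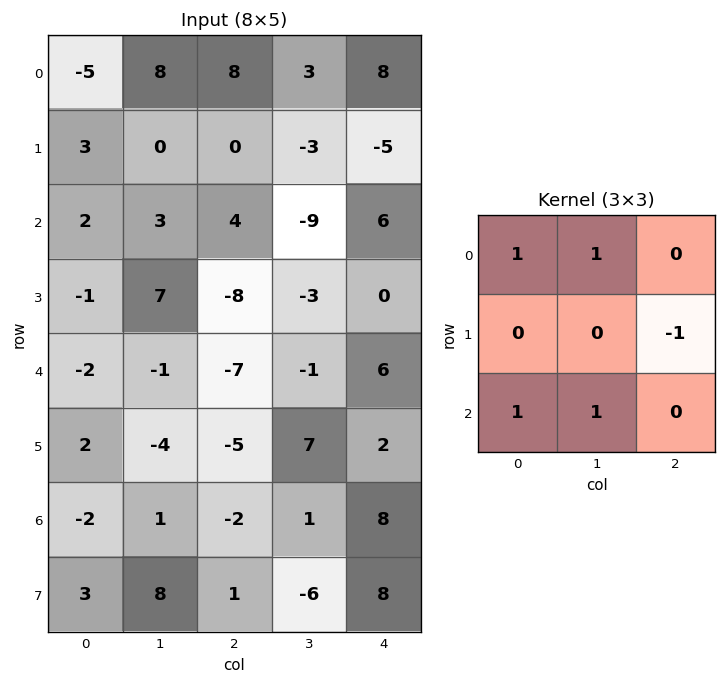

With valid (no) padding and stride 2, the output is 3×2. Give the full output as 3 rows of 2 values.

Output[0,0]: The receptive field on the input at this output position is [-5 8 8 / 3 0 0 / 2 3 4]. Elementwise product with the kernel and sum: -5·1 + 8·1 + 0·-1 + 2·1 + 3·1.

8 11
10 -13
1 -11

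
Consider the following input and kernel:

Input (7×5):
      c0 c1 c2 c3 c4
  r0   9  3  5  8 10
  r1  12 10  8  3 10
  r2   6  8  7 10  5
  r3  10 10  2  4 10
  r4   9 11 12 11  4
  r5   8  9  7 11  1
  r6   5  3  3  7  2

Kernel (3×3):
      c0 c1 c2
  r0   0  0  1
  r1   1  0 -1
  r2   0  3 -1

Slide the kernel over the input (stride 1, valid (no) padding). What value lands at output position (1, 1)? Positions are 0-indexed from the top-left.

3

The receptive field on the input at this output position is [10 8 3 / 8 7 10 / 10 2 4]. Elementwise product with the kernel and sum: 3·1 + 8·1 + 10·-1 + 2·3 + 4·-1.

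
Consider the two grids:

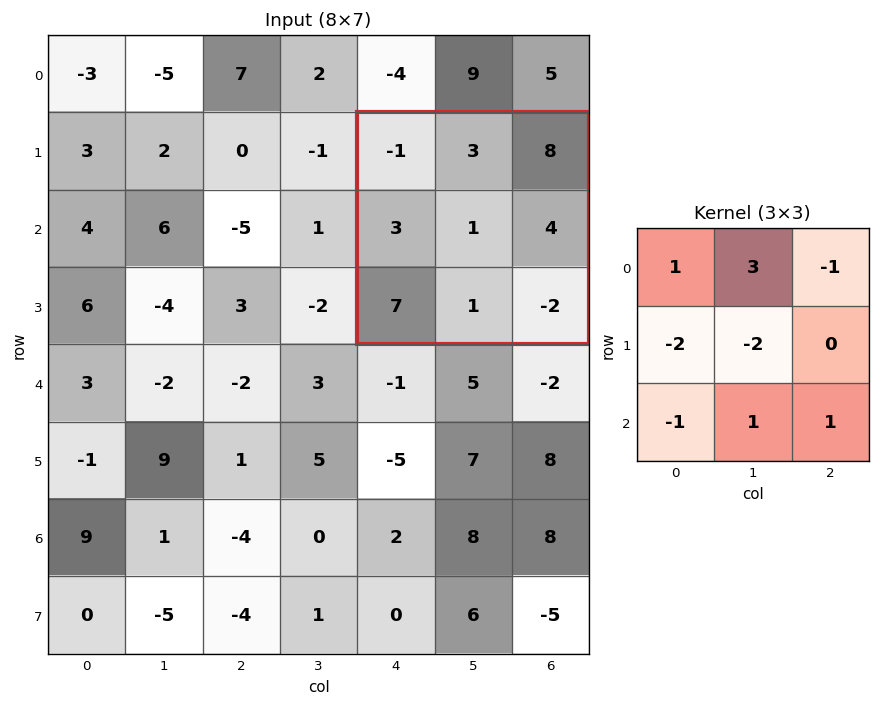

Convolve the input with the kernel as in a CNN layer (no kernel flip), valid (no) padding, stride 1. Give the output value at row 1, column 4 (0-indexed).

The receptive field on the input at this output position is [-1 3 8 / 3 1 4 / 7 1 -2]. Elementwise product with the kernel and sum: -1·1 + 3·3 + 8·-1 + 3·-2 + 1·-2 + 7·-1 + 1·1 + -2·1.

-16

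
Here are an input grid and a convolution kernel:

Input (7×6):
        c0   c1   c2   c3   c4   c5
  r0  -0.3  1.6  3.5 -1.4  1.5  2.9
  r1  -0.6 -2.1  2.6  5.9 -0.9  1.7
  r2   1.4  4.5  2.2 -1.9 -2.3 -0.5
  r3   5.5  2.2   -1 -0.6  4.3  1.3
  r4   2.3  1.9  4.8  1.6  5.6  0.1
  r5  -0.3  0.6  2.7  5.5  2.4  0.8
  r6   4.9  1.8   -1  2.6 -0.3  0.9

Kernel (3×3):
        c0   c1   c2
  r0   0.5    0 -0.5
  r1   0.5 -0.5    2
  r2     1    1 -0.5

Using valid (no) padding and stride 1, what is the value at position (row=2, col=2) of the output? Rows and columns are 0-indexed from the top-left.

The receptive field on the input at this output position is [2.2 -1.9 -2.3 / -1 -0.6 4.3 / 4.8 1.6 5.6]. Elementwise product with the kernel and sum: 2.2·0.5 + -2.3·-0.5 + -1·0.5 + -0.6·-0.5 + 4.3·2 + 4.8·1 + 1.6·1 + 5.6·-0.5.

14.25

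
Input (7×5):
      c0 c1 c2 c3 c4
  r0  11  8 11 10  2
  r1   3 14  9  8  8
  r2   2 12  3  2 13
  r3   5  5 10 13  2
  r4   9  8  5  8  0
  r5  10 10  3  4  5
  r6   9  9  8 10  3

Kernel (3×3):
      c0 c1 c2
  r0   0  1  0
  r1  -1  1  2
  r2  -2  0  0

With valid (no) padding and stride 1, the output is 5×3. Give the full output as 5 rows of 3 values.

Output[0,0]: The receptive field on the input at this output position is [11 8 11 / 3 14 9 / 2 12 3]. Elementwise product with the kernel and sum: 8·1 + 3·-1 + 14·1 + 9·2 + 2·-2.
Output[0,1]: The receptive field on the input at this output position is [8 11 10 / 14 9 8 / 12 3 2]. Elementwise product with the kernel and sum: 11·1 + 14·-1 + 9·1 + 8·2 + 12·-2.

33 -2 19
20 -6 13
14 18 -1
-6 3 10
-4 -12 3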